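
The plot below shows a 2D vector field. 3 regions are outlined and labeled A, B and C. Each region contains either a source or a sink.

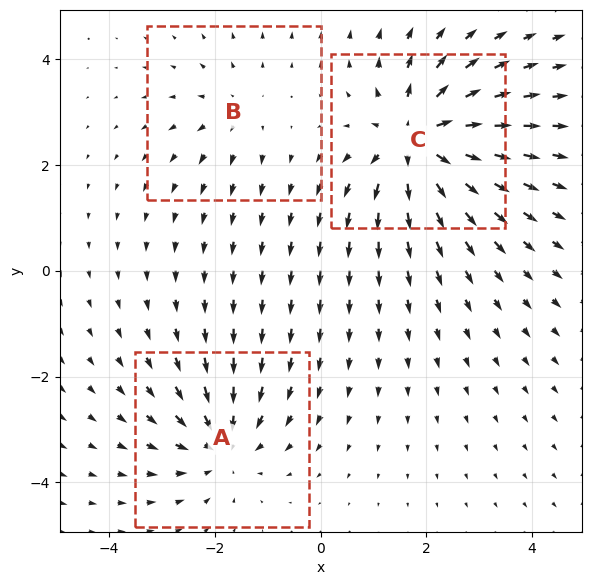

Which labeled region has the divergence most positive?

Divergence at each region's feature centre — A: about -3, B: about +2, C: about +5. Region C is most positive.

C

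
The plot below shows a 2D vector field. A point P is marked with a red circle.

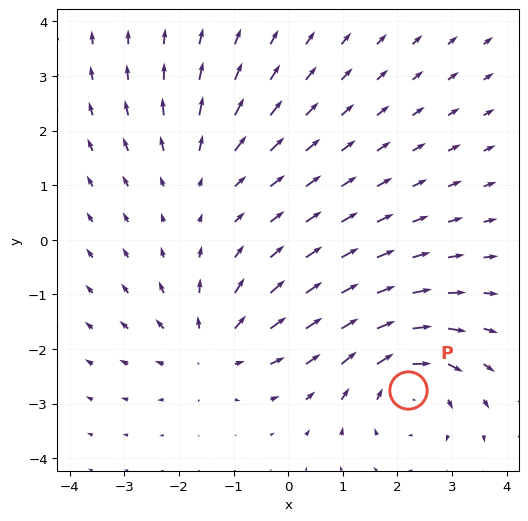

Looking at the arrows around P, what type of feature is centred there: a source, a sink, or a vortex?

vortex

At P (2.2, -2.8) the arrows circulate clockwise. Divergence ≈0, curl about -4 — near-zero divergence with nonzero curl is a vortex.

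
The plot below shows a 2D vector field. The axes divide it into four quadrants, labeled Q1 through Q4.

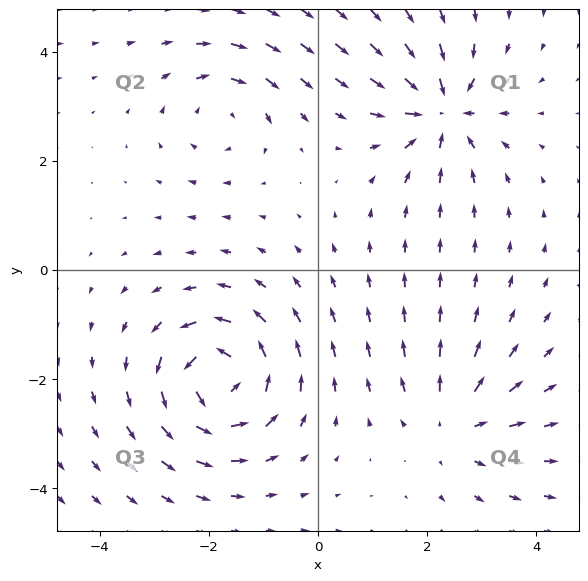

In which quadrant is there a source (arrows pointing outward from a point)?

Q4

The source sits at approximately (2.5, -2.8), which lies in quadrant Q4. The divergence there is about +4, positive as expected for a source.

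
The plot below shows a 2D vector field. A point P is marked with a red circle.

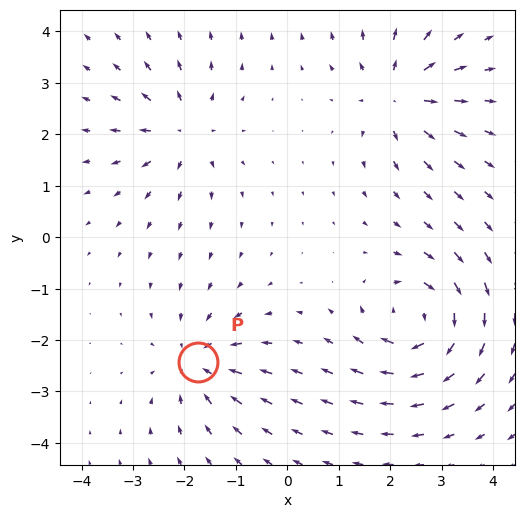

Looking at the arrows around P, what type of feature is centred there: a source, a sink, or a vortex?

At P (-1.7, -2.4) the arrows converge inward. Divergence about -4, curl ≈0 — negative divergence with near-zero curl is a sink.

sink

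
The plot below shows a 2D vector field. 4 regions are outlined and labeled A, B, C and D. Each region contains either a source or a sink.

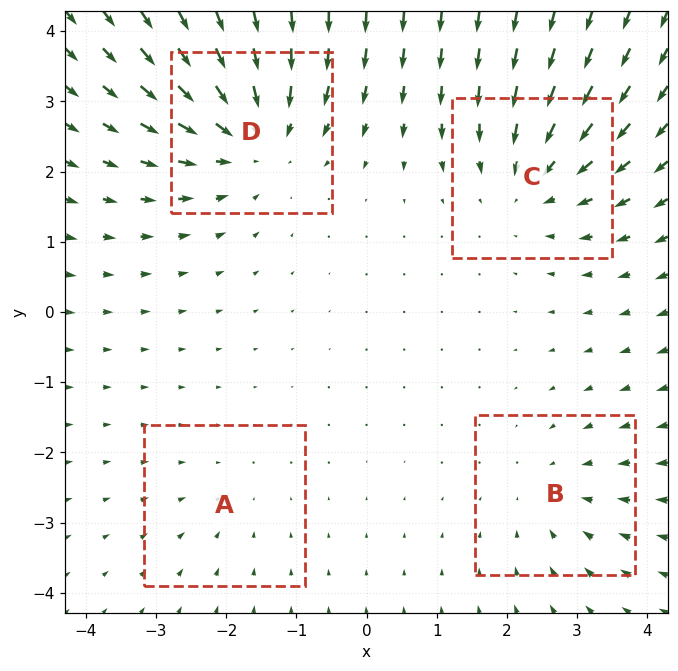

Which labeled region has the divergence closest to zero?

Divergence at each region's feature centre — A: about -2, B: about -3, C: about -4, D: about -5. Region A is closest to zero.

A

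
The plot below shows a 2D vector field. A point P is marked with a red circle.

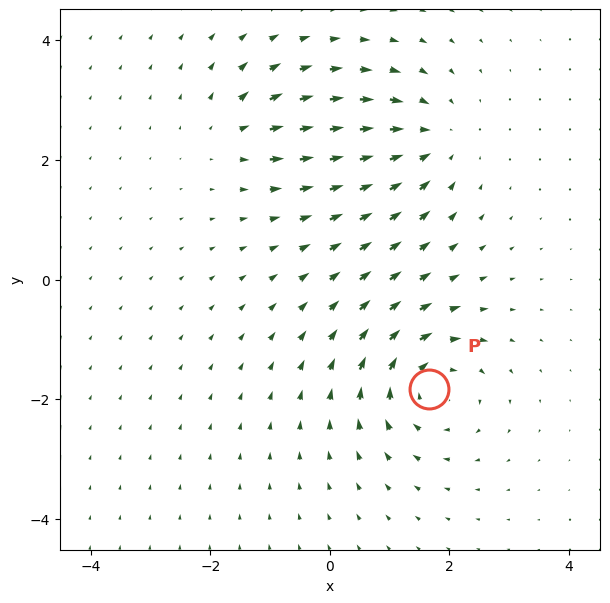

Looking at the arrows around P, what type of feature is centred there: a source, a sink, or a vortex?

vortex

At P (1.7, -1.8) the arrows circulate clockwise. Divergence ≈0, curl about -6 — near-zero divergence with nonzero curl is a vortex.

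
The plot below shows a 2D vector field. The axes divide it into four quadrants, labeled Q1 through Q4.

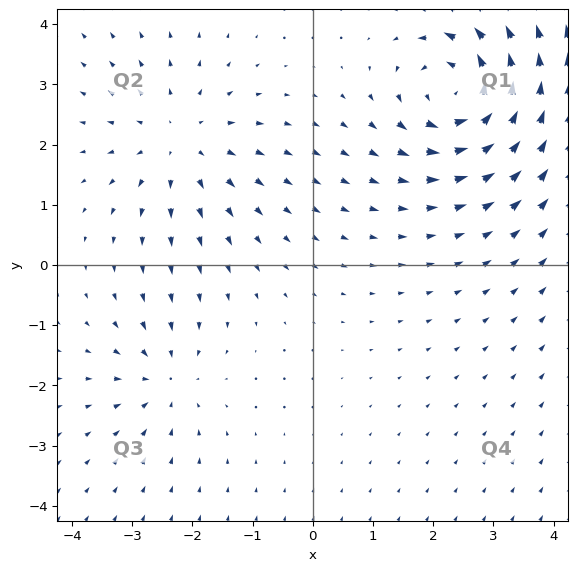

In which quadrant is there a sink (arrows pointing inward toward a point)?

The sink sits at approximately (-2.4, -1.9), which lies in quadrant Q3. The divergence there is about -3, negative as expected for a sink.

Q3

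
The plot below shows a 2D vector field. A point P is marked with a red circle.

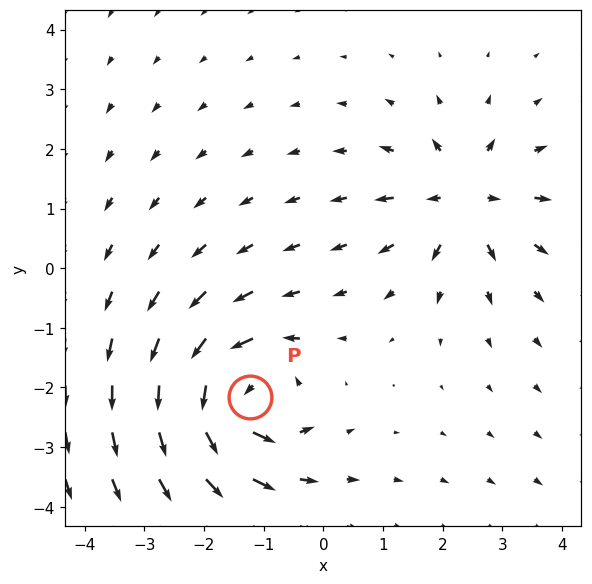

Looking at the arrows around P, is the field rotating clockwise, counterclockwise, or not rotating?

Near P at (-1.2, -2.2) the arrows circulate counterclockwise. The curl (z-component) there is about +6; positive curl means counterclockwise rotation.

counterclockwise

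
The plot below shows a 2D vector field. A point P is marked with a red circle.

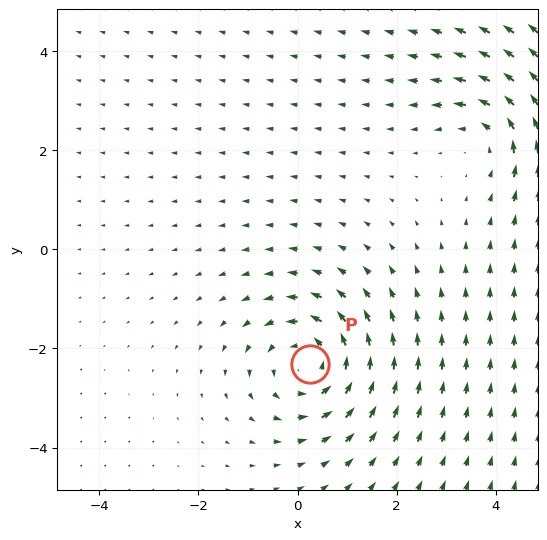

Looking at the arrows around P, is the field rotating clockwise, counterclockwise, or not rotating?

Near P at (0.3, -2.3) the arrows circulate counterclockwise. The curl (z-component) there is about +5; positive curl means counterclockwise rotation.

counterclockwise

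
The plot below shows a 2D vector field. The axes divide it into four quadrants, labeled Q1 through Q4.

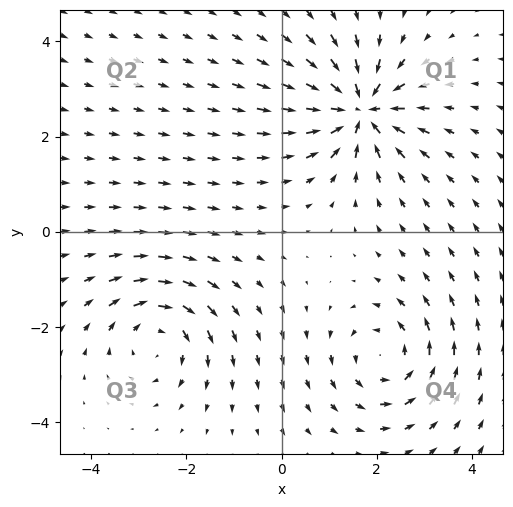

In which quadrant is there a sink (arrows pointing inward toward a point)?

The sink sits at approximately (1.7, 2.6), which lies in quadrant Q1. The divergence there is about -7, negative as expected for a sink.

Q1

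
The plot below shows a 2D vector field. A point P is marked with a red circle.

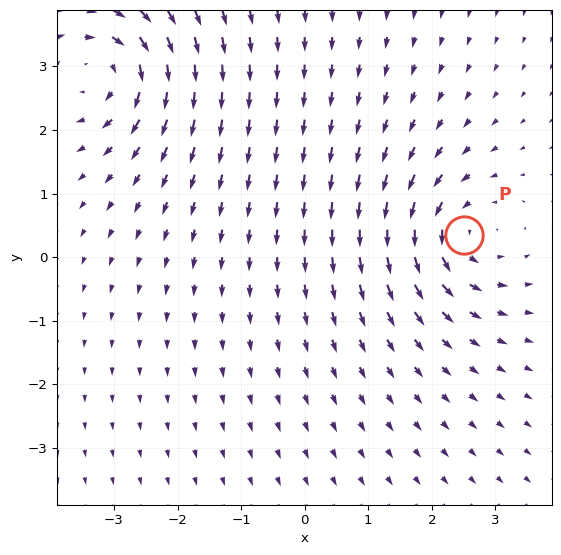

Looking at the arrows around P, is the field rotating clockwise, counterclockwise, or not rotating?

Near P at (2.5, 0.4) the arrows circulate counterclockwise. The curl (z-component) there is about +4; positive curl means counterclockwise rotation.

counterclockwise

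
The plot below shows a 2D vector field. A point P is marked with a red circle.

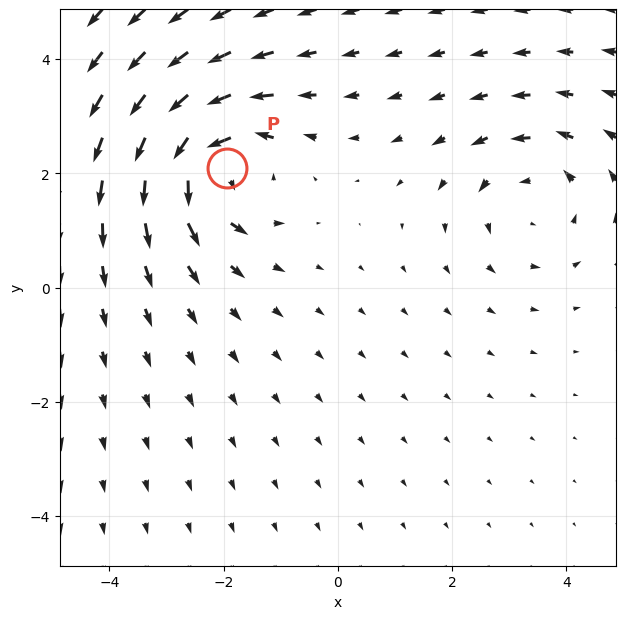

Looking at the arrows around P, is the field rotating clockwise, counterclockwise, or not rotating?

counterclockwise

Near P at (-1.9, 2.1) the arrows circulate counterclockwise. The curl (z-component) there is about +4; positive curl means counterclockwise rotation.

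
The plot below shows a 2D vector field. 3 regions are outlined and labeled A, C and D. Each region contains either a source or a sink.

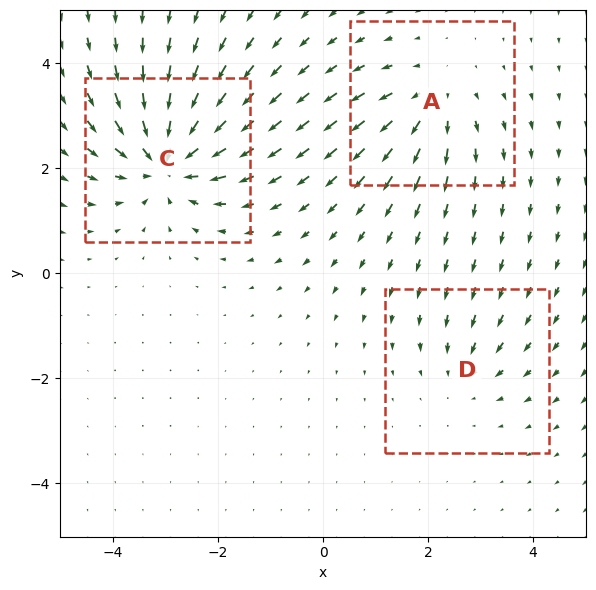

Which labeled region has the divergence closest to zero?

D

Divergence at each region's feature centre — A: about +3, C: about -6, D: about -2. Region D is closest to zero.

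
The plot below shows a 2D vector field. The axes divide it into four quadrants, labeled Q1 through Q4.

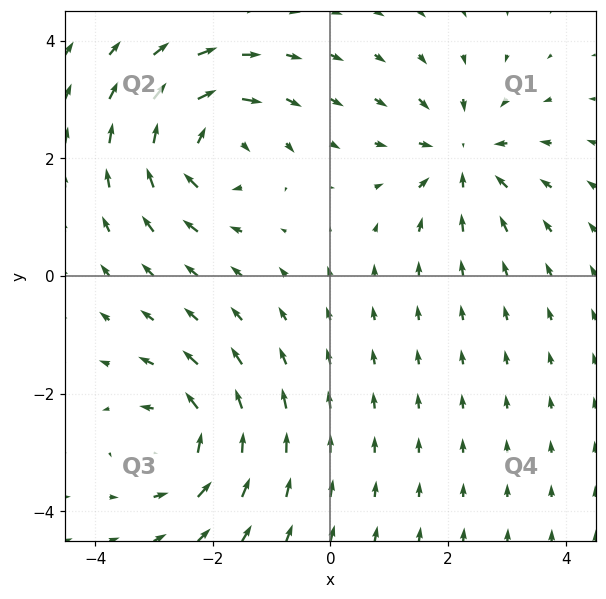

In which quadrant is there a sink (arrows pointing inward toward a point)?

Q1

The sink sits at approximately (2.3, 2.0), which lies in quadrant Q1. The divergence there is about -4, negative as expected for a sink.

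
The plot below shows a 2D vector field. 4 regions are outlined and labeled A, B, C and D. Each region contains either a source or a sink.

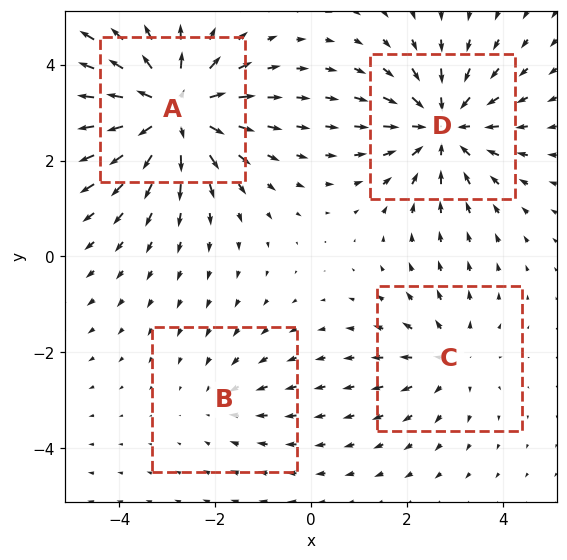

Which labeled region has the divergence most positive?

Divergence at each region's feature centre — A: about +6, B: about -2, C: about +3, D: about -5. Region A is most positive.

A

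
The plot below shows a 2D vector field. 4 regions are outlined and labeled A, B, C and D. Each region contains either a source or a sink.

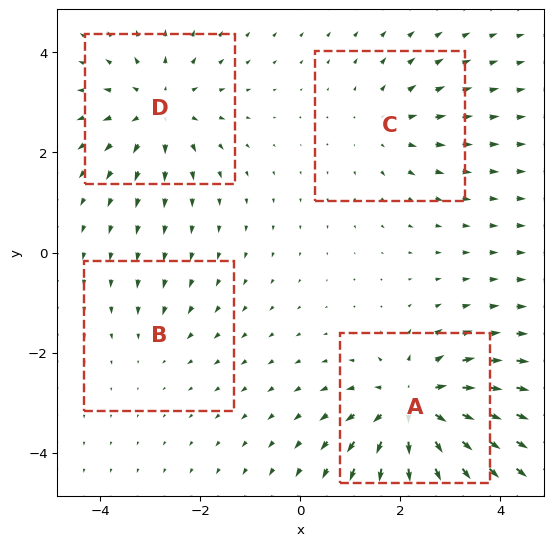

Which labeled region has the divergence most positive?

A

Divergence at each region's feature centre — A: about +7, B: about -2, C: about +3, D: about +5. Region A is most positive.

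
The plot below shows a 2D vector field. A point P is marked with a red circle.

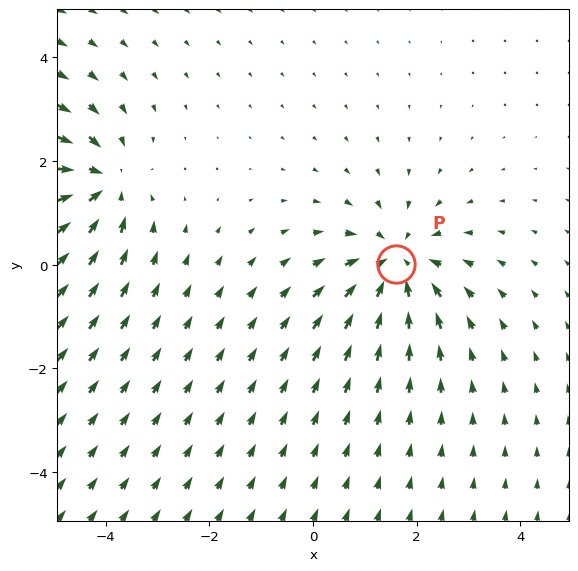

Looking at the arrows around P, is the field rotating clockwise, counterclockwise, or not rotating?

Near P at (1.6, 0.0) the arrows show no circulation. The curl there is ≈0.

not rotating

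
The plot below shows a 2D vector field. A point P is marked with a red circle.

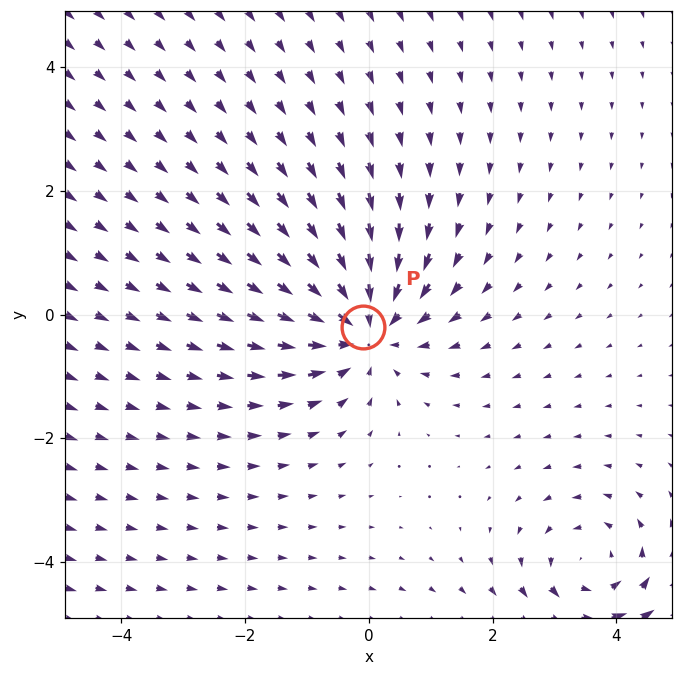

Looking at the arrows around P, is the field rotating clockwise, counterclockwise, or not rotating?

Near P at (-0.1, -0.2) the arrows show no circulation. The curl there is ≈0.

not rotating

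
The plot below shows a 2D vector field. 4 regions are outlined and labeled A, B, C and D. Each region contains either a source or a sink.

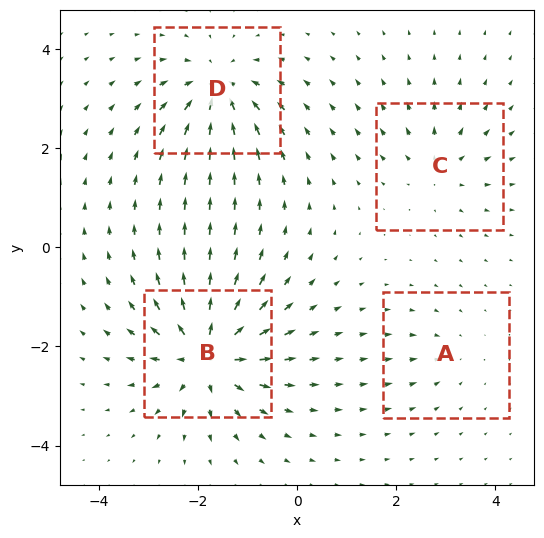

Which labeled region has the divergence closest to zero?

A

Divergence at each region's feature centre — A: about -2, B: about +9, C: about +4, D: about -6. Region A is closest to zero.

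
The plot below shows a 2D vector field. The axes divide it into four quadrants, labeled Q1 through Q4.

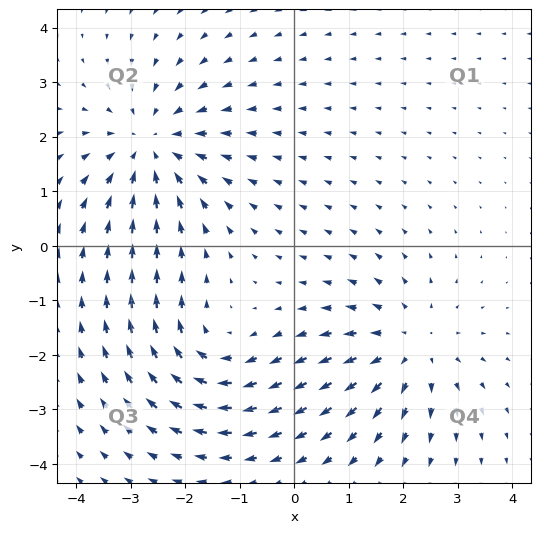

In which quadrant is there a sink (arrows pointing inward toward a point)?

Q2

The sink sits at approximately (-2.6, 1.8), which lies in quadrant Q2. The divergence there is about -4, negative as expected for a sink.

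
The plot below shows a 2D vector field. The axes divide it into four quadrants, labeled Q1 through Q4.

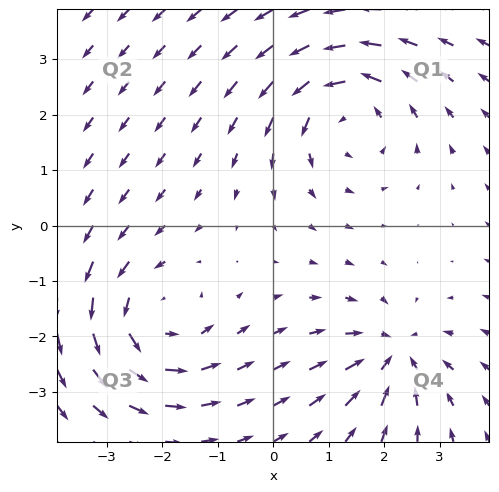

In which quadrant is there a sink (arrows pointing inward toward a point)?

Q4

The sink sits at approximately (2.2, -2.3), which lies in quadrant Q4. The divergence there is about -4, negative as expected for a sink.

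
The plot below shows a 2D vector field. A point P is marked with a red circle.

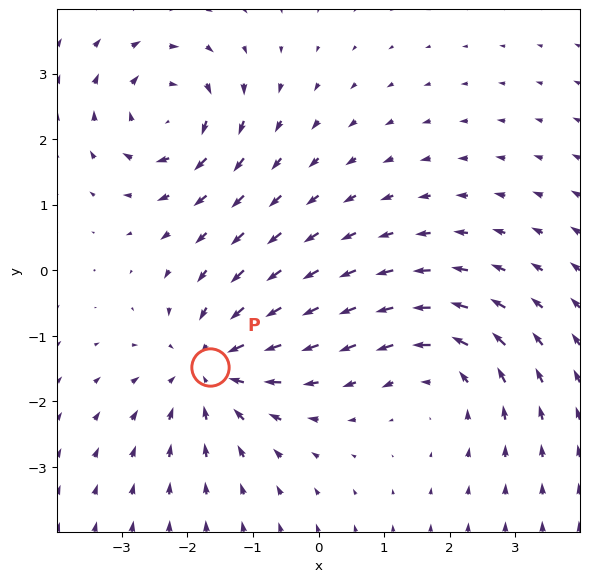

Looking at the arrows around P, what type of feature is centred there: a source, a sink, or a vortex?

sink

At P (-1.7, -1.5) the arrows converge inward. Divergence about -4, curl ≈0 — negative divergence with near-zero curl is a sink.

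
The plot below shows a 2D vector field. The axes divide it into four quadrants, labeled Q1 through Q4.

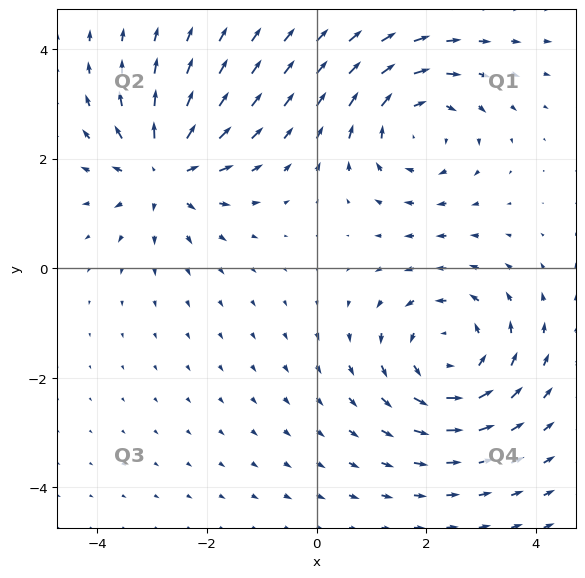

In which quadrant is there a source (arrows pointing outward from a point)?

The source sits at approximately (-2.8, 1.8), which lies in quadrant Q2. The divergence there is about +4, positive as expected for a source.

Q2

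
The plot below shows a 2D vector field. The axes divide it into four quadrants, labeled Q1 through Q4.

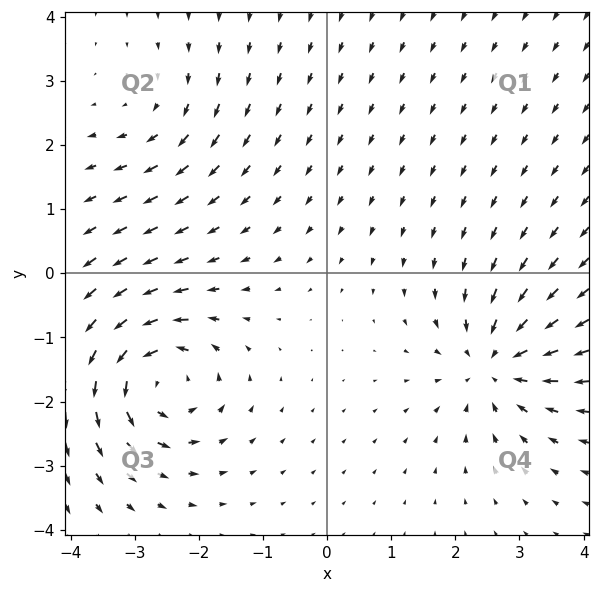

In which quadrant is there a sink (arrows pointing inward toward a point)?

The sink sits at approximately (2.6, -1.4), which lies in quadrant Q4. The divergence there is about -5, negative as expected for a sink.

Q4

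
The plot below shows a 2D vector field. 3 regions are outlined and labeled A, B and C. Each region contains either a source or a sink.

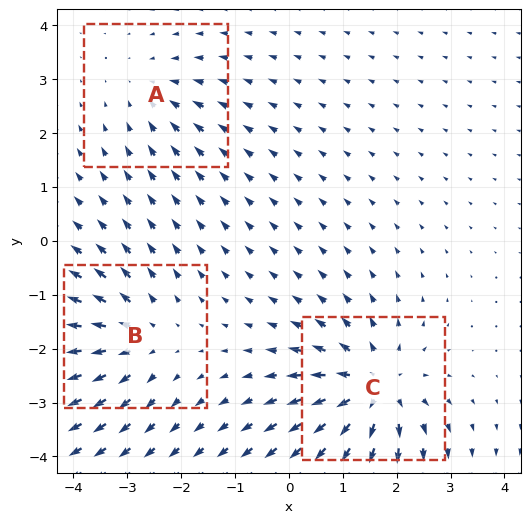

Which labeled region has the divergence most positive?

Divergence at each region's feature centre — A: about -2, B: about +3, C: about +5. Region C is most positive.

C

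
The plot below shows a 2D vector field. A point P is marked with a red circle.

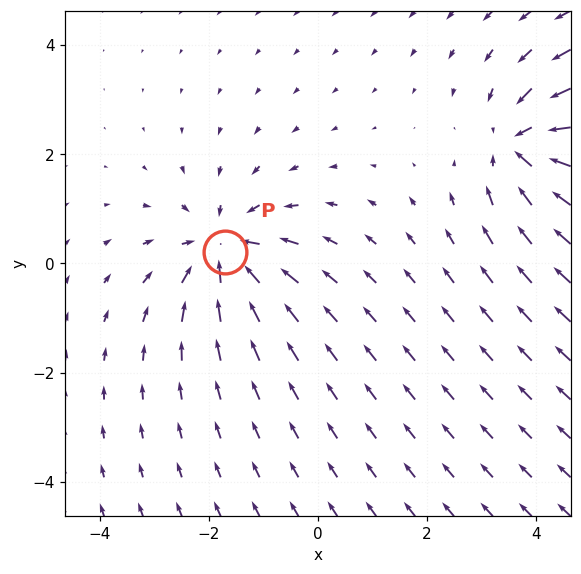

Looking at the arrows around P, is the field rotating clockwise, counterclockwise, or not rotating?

not rotating

Near P at (-1.7, 0.2) the arrows show no circulation. The curl there is ≈0.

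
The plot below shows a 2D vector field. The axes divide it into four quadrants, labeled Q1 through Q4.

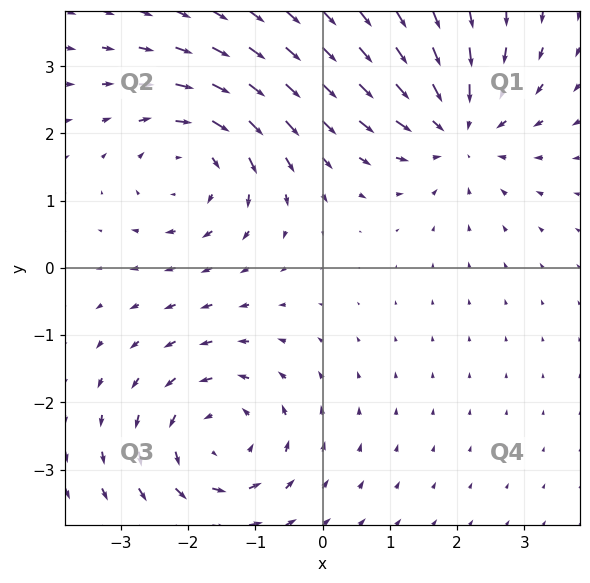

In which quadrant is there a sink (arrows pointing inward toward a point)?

Q1

The sink sits at approximately (2.0, 2.1), which lies in quadrant Q1. The divergence there is about -4, negative as expected for a sink.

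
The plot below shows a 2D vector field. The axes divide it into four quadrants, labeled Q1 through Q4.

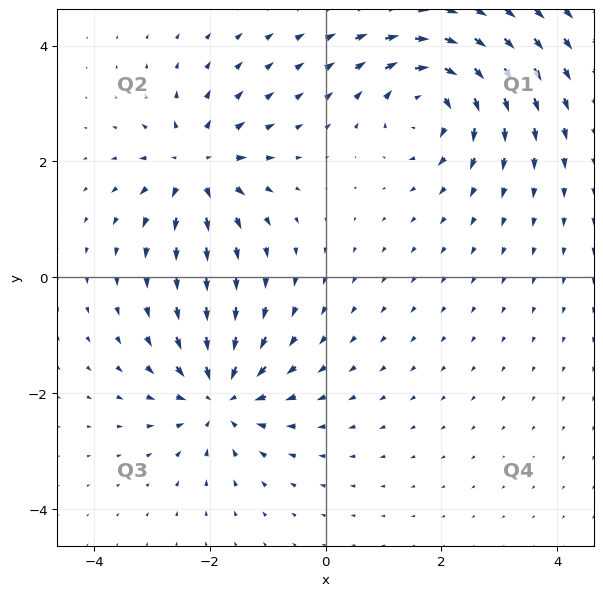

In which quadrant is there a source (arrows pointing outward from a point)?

The source sits at approximately (-2.2, 1.9), which lies in quadrant Q2. The divergence there is about +6, positive as expected for a source.

Q2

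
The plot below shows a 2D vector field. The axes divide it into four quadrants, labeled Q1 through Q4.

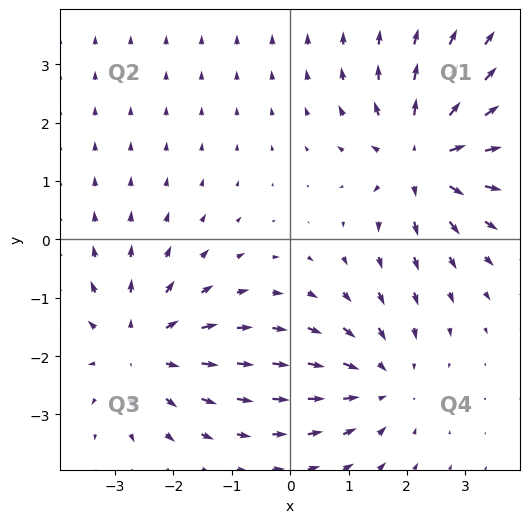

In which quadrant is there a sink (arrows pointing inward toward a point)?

The sink sits at approximately (1.6, -2.4), which lies in quadrant Q4. The divergence there is about -3, negative as expected for a sink.

Q4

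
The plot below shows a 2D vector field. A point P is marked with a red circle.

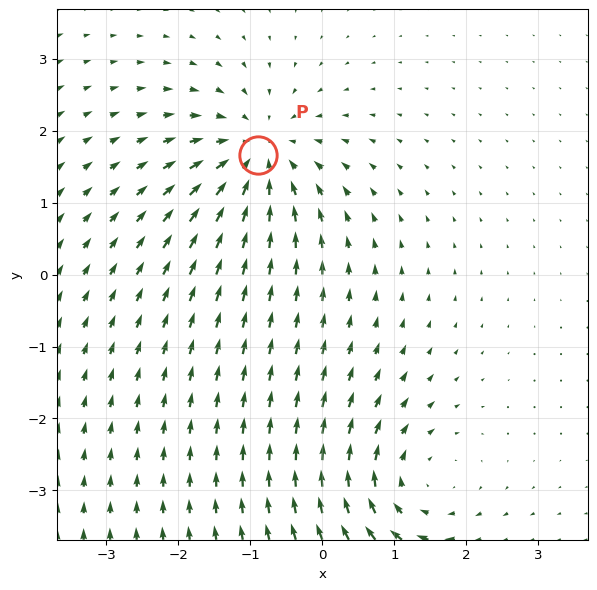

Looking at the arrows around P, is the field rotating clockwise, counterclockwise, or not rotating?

Near P at (-0.9, 1.7) the arrows show no circulation. The curl there is ≈0.

not rotating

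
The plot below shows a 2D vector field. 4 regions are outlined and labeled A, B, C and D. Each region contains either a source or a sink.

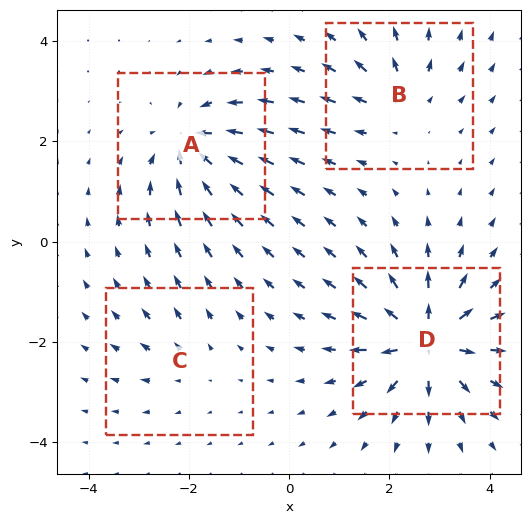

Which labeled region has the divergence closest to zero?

C

Divergence at each region's feature centre — A: about -6, B: about +4, C: about +2, D: about +9. Region C is closest to zero.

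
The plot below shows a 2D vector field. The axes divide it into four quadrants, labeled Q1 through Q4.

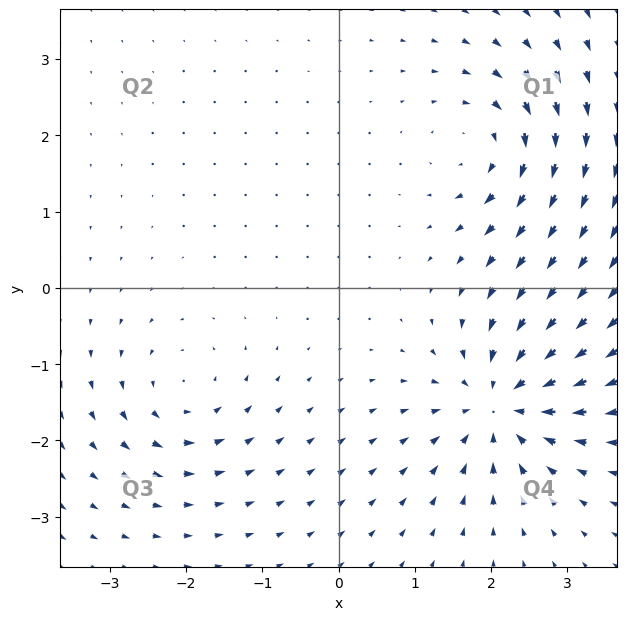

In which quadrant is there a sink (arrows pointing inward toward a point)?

Q4

The sink sits at approximately (2.1, -1.5), which lies in quadrant Q4. The divergence there is about -7, negative as expected for a sink.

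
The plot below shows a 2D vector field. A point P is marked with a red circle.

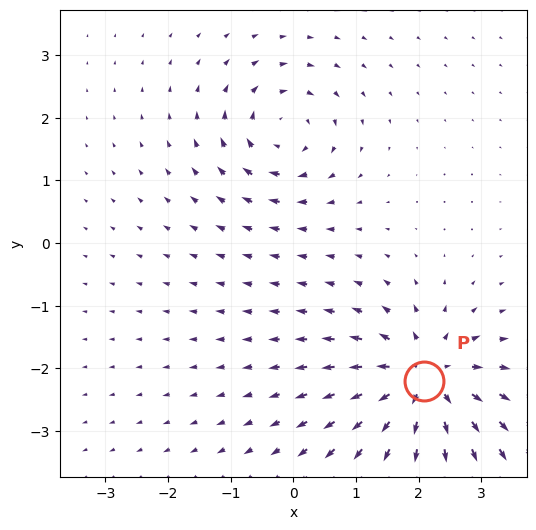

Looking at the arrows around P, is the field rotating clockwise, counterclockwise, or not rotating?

not rotating

Near P at (2.1, -2.2) the arrows show no circulation. The curl there is ≈0.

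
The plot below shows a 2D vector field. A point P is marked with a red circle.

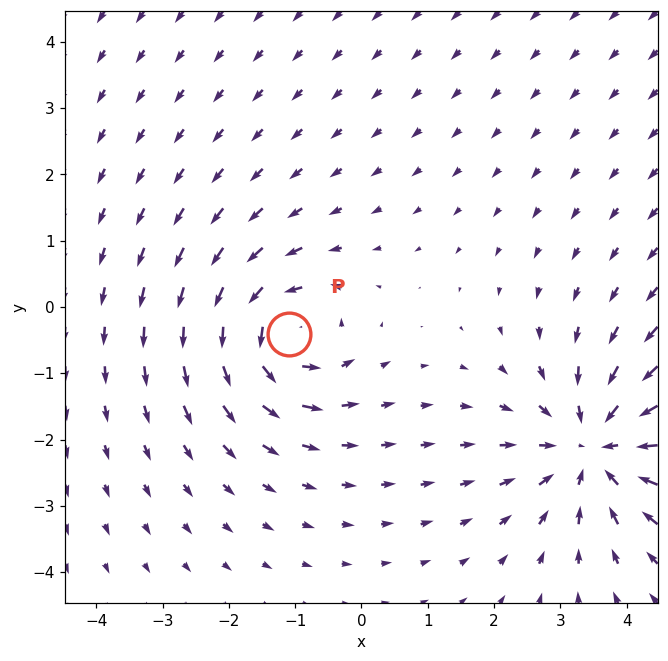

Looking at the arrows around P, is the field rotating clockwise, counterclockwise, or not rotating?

Near P at (-1.1, -0.4) the arrows circulate counterclockwise. The curl (z-component) there is about +6; positive curl means counterclockwise rotation.

counterclockwise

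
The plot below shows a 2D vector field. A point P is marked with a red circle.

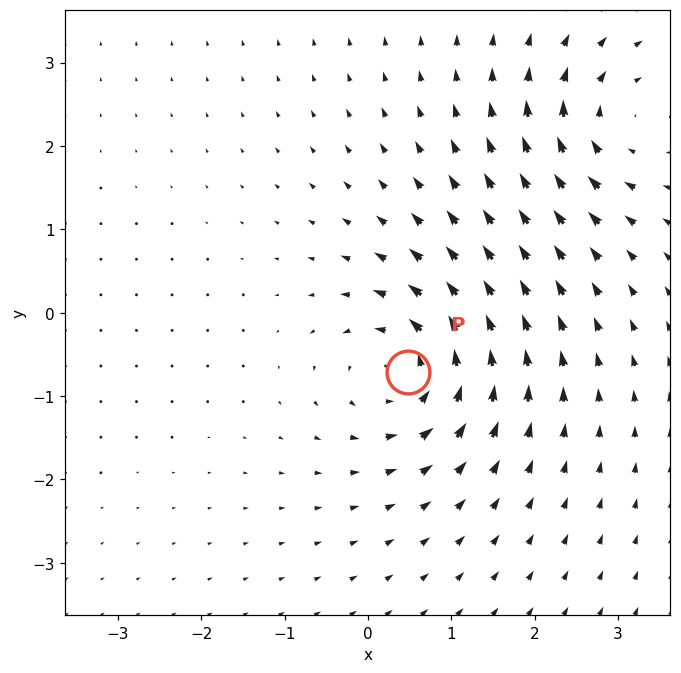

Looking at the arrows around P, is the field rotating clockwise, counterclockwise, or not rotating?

counterclockwise

Near P at (0.5, -0.7) the arrows circulate counterclockwise. The curl (z-component) there is about +6; positive curl means counterclockwise rotation.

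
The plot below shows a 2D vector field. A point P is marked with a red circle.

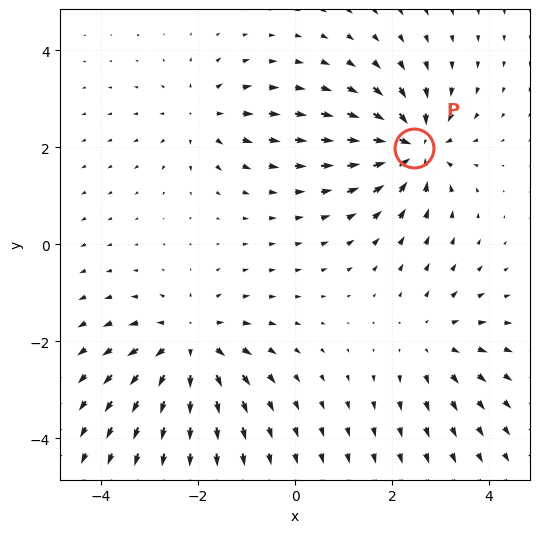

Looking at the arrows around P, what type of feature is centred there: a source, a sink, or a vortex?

At P (2.4, 2.0) the arrows converge inward. Divergence about -7, curl ≈0 — negative divergence with near-zero curl is a sink.

sink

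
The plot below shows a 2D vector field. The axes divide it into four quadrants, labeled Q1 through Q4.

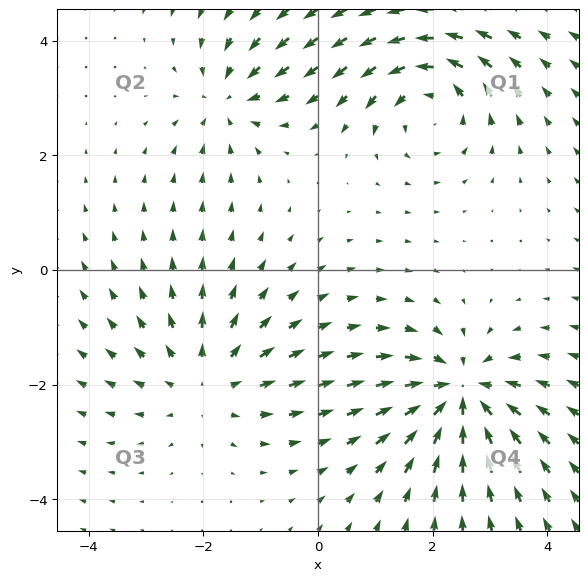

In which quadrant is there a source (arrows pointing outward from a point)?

The source sits at approximately (-1.9, -2.0), which lies in quadrant Q3. The divergence there is about +3, positive as expected for a source.

Q3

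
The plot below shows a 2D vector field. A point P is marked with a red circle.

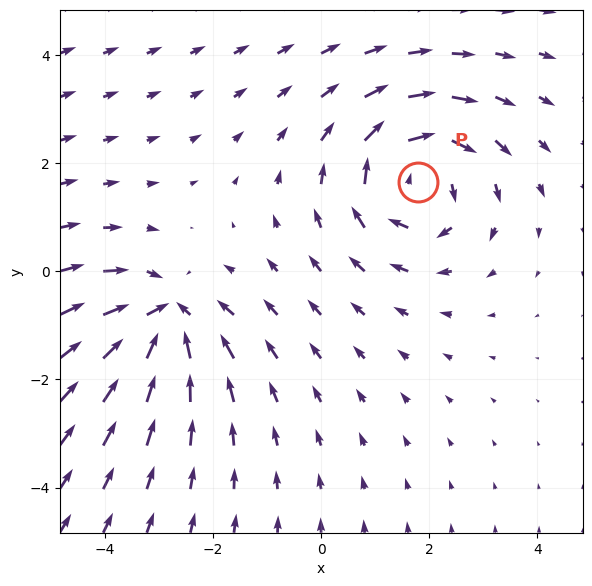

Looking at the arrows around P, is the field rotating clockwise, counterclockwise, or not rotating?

Near P at (1.8, 1.6) the arrows circulate clockwise. The curl (z-component) there is about -5; negative curl means clockwise rotation.

clockwise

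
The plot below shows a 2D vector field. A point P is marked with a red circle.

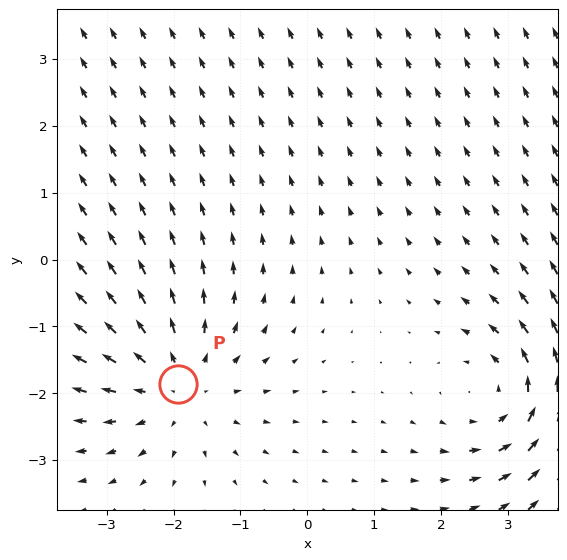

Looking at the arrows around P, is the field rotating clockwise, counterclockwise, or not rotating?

Near P at (-1.9, -1.9) the arrows show no circulation. The curl there is ≈0.

not rotating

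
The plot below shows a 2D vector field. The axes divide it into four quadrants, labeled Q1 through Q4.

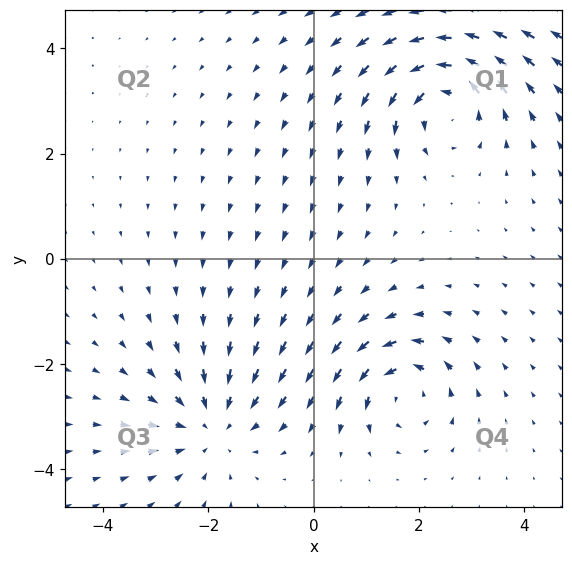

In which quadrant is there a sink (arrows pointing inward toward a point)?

The sink sits at approximately (-1.9, -3.2), which lies in quadrant Q3. The divergence there is about -3, negative as expected for a sink.

Q3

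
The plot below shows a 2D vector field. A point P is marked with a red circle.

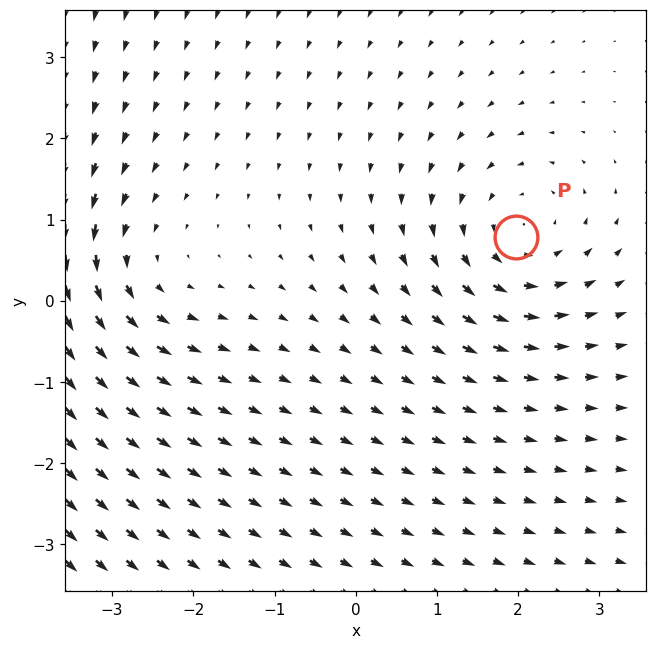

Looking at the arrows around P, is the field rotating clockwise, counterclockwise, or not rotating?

Near P at (2.0, 0.8) the arrows circulate counterclockwise. The curl (z-component) there is about +3; positive curl means counterclockwise rotation.

counterclockwise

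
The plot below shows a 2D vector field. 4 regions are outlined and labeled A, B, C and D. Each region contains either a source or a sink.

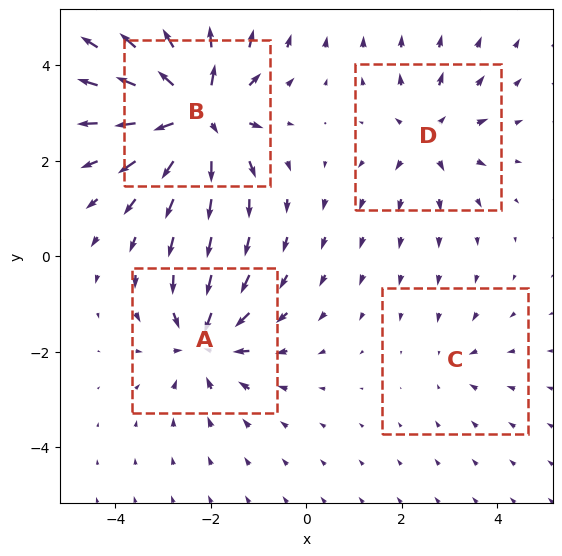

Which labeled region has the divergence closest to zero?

C

Divergence at each region's feature centre — A: about -5, B: about +8, C: about -2, D: about +4. Region C is closest to zero.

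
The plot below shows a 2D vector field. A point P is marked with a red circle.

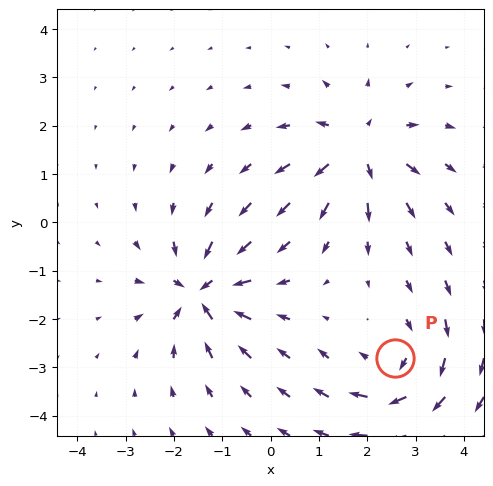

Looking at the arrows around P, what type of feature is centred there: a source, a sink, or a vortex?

At P (2.6, -2.8) the arrows circulate clockwise. Divergence ≈0, curl about -4 — near-zero divergence with nonzero curl is a vortex.

vortex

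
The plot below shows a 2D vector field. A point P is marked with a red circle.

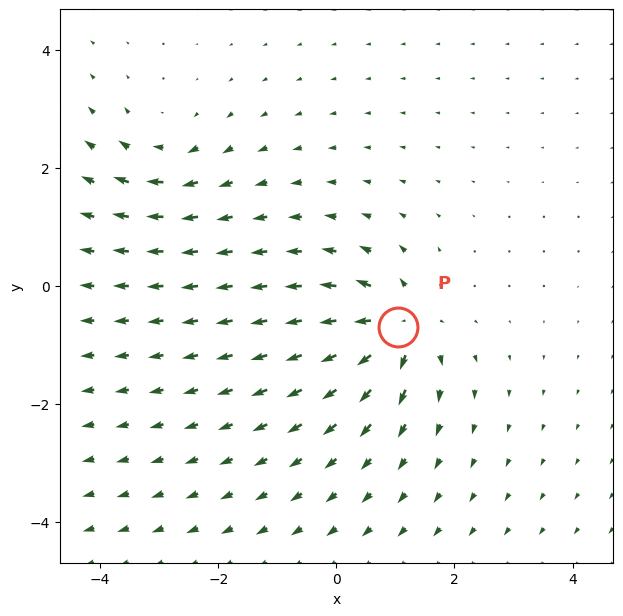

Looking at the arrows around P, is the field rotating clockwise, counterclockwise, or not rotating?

not rotating

Near P at (1.1, -0.7) the arrows show no circulation. The curl there is ≈0.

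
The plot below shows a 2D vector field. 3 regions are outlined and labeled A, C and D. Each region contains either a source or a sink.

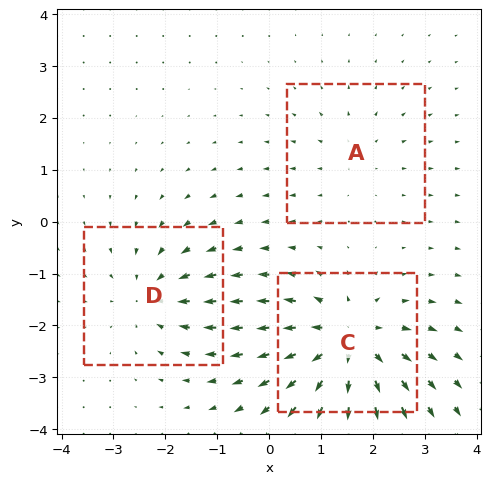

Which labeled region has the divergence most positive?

C

Divergence at each region's feature centre — A: about +2, C: about +5, D: about -3. Region C is most positive.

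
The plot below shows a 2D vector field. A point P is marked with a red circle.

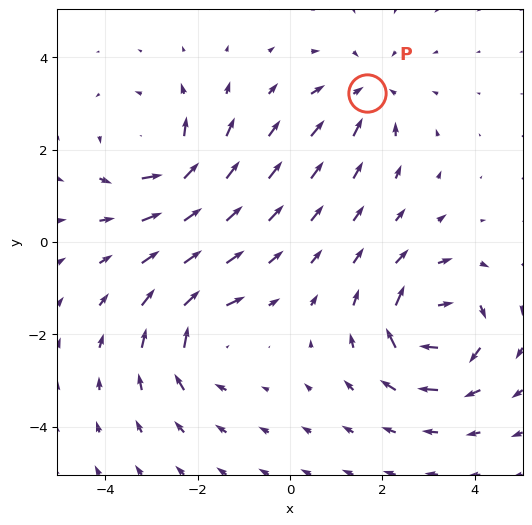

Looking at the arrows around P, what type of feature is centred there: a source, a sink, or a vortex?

At P (1.7, 3.2) the arrows converge inward. Divergence about -3, curl ≈0 — negative divergence with near-zero curl is a sink.

sink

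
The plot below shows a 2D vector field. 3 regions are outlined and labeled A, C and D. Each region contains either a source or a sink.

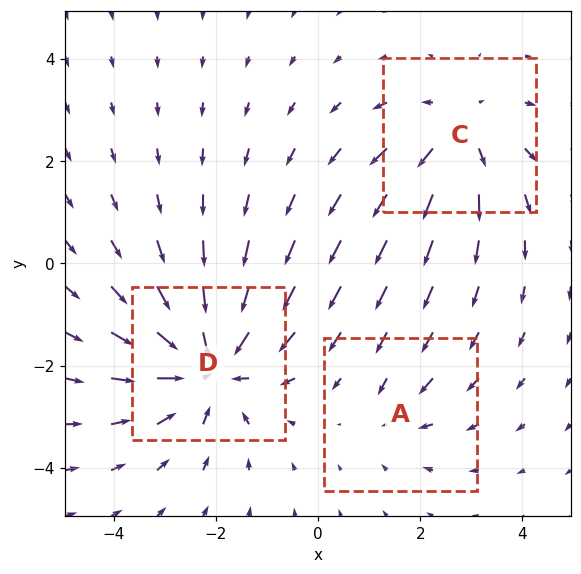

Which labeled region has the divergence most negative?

D

Divergence at each region's feature centre — A: about -2, C: about +3, D: about -4. Region D is most negative.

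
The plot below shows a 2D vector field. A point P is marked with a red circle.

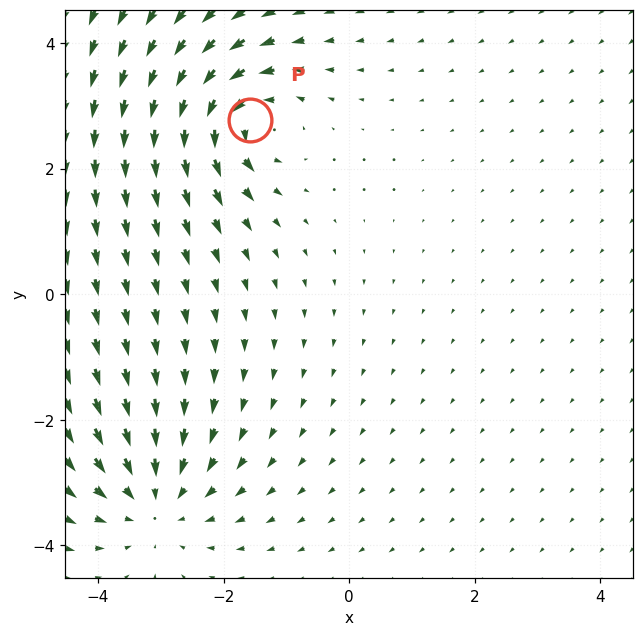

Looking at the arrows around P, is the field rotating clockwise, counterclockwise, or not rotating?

Near P at (-1.6, 2.8) the arrows circulate counterclockwise. The curl (z-component) there is about +6; positive curl means counterclockwise rotation.

counterclockwise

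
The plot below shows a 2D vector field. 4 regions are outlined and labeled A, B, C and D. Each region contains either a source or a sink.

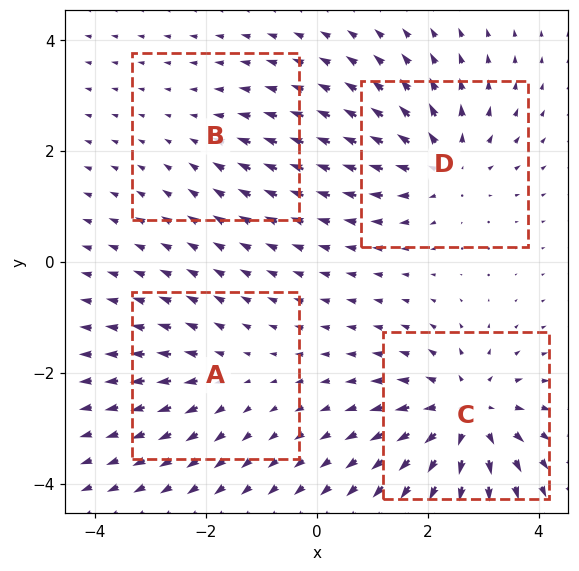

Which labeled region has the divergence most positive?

C

Divergence at each region's feature centre — A: about +3, B: about -2, C: about +7, D: about +5. Region C is most positive.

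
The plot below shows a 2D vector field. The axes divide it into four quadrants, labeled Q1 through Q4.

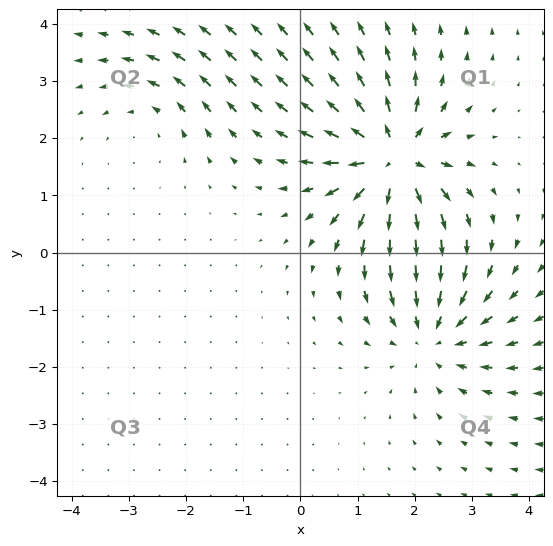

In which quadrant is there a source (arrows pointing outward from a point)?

Q1

The source sits at approximately (1.6, 1.6), which lies in quadrant Q1. The divergence there is about +7, positive as expected for a source.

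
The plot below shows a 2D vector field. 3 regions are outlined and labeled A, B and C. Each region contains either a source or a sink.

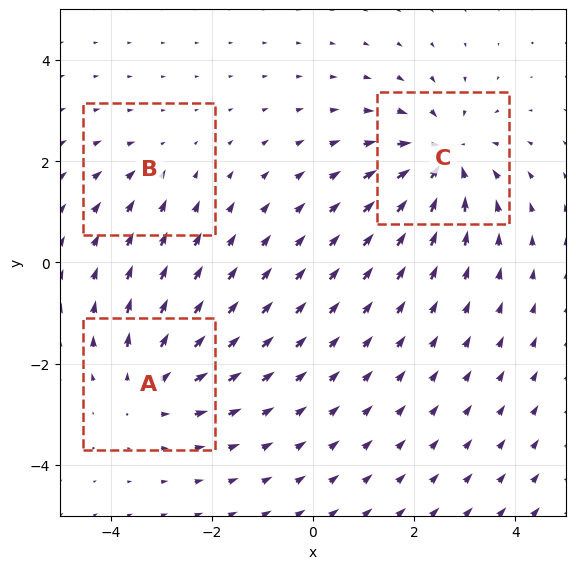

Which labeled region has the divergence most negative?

Divergence at each region's feature centre — A: about +3, B: about -2, C: about -4. Region C is most negative.

C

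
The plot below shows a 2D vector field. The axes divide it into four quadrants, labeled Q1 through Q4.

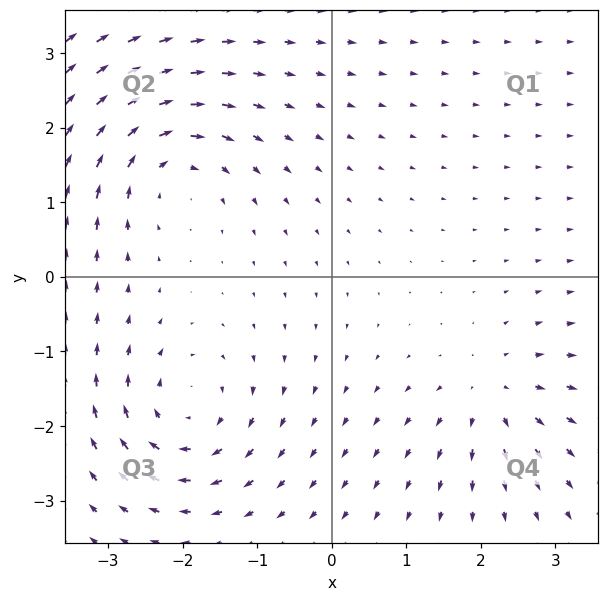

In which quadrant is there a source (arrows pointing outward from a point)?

The source sits at approximately (2.2, -1.6), which lies in quadrant Q4. The divergence there is about +4, positive as expected for a source.

Q4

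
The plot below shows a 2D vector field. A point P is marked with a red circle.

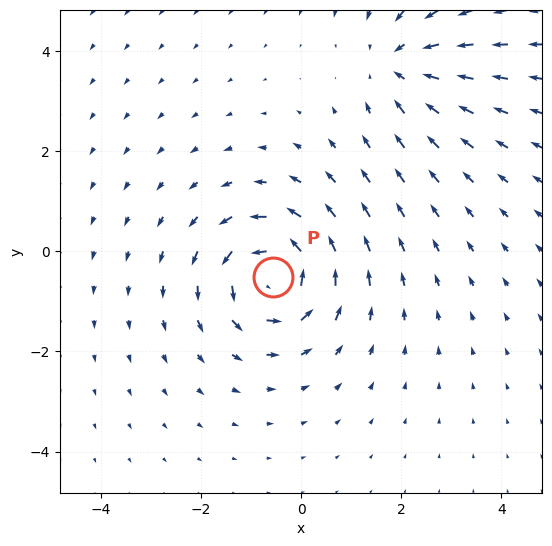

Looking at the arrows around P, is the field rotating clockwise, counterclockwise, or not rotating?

Near P at (-0.6, -0.5) the arrows circulate counterclockwise. The curl (z-component) there is about +4; positive curl means counterclockwise rotation.

counterclockwise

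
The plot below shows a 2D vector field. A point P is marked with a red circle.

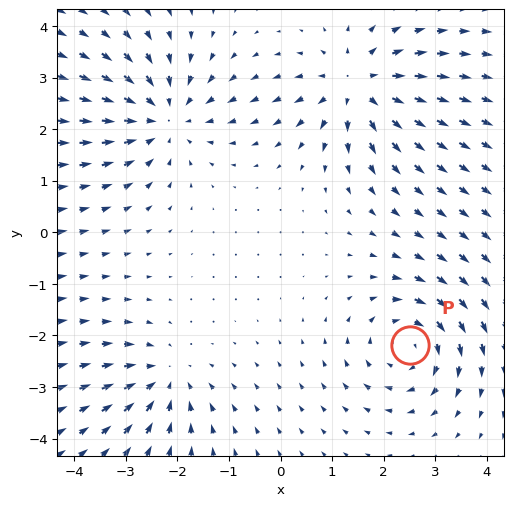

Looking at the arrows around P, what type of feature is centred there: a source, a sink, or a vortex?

At P (2.5, -2.2) the arrows circulate clockwise. Divergence ≈0, curl about -5 — near-zero divergence with nonzero curl is a vortex.

vortex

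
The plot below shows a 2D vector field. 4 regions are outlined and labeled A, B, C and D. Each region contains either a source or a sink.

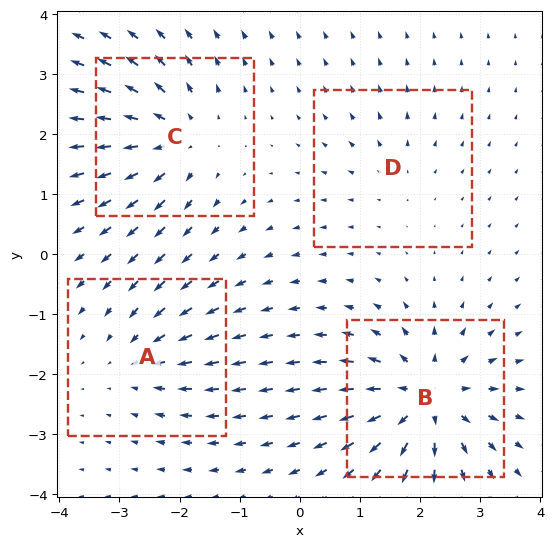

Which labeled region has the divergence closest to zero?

D

Divergence at each region's feature centre — A: about -4, B: about +8, C: about +6, D: about +2. Region D is closest to zero.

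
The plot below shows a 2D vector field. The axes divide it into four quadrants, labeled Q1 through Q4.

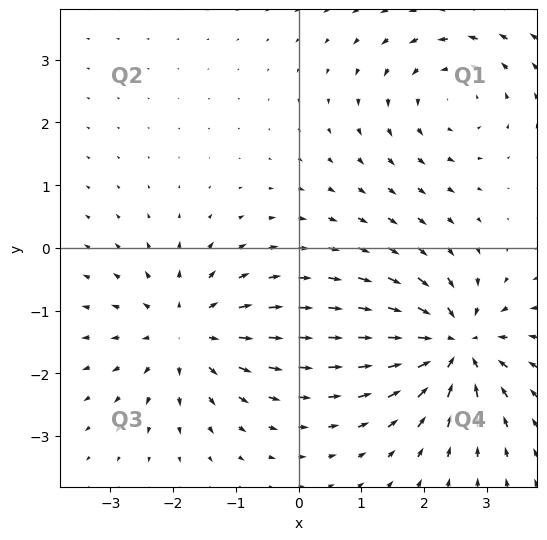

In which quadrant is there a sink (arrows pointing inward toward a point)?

Q4

The sink sits at approximately (2.5, -1.6), which lies in quadrant Q4. The divergence there is about -6, negative as expected for a sink.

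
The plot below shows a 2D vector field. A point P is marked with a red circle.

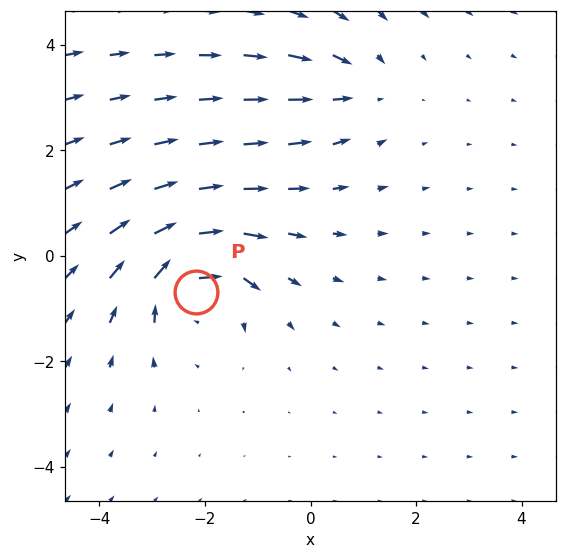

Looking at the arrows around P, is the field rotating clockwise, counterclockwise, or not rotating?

clockwise

Near P at (-2.2, -0.7) the arrows circulate clockwise. The curl (z-component) there is about -6; negative curl means clockwise rotation.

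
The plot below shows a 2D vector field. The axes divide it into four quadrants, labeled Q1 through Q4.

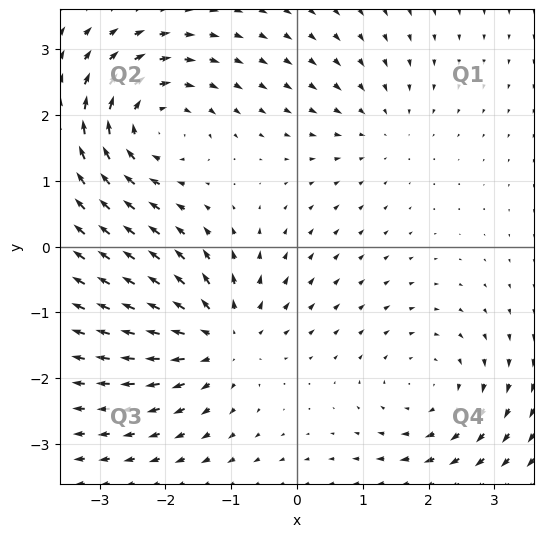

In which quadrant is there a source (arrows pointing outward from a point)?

Q3

The source sits at approximately (-1.2, -1.4), which lies in quadrant Q3. The divergence there is about +5, positive as expected for a source.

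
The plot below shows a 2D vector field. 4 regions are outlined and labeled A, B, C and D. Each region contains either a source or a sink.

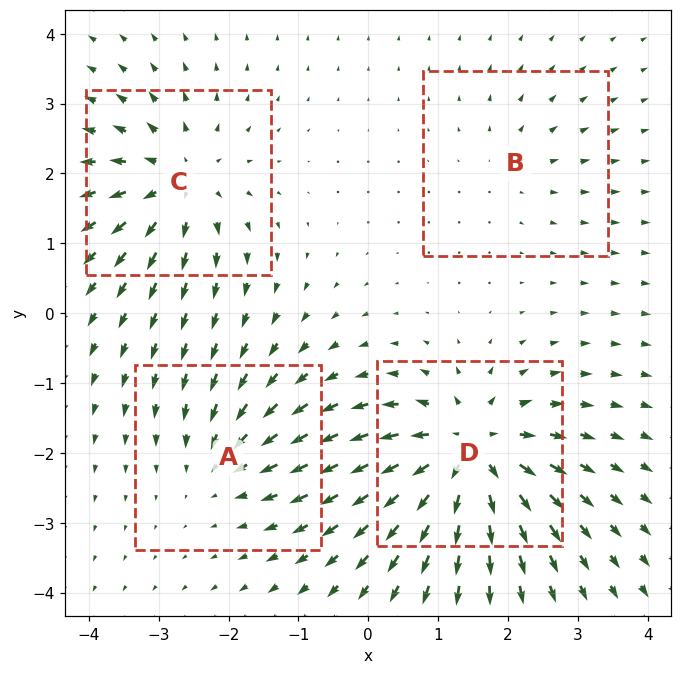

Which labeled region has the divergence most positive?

Divergence at each region's feature centre — A: about -4, B: about +2, C: about +6, D: about +8. Region D is most positive.

D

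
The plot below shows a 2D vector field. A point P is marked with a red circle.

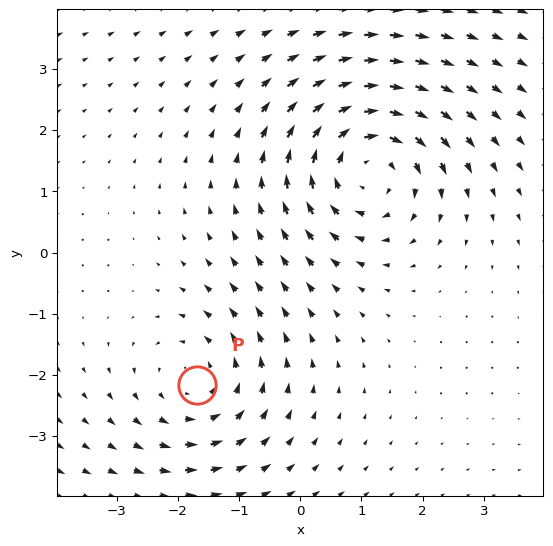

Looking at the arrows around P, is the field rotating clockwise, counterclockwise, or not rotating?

counterclockwise

Near P at (-1.7, -2.2) the arrows circulate counterclockwise. The curl (z-component) there is about +2; positive curl means counterclockwise rotation.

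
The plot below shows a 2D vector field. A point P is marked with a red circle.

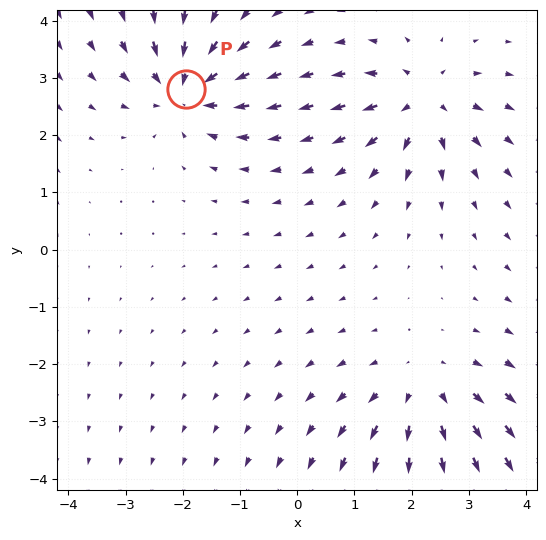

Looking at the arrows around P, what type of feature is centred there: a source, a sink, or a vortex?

At P (-1.9, 2.8) the arrows converge inward. Divergence about -4, curl ≈0 — negative divergence with near-zero curl is a sink.

sink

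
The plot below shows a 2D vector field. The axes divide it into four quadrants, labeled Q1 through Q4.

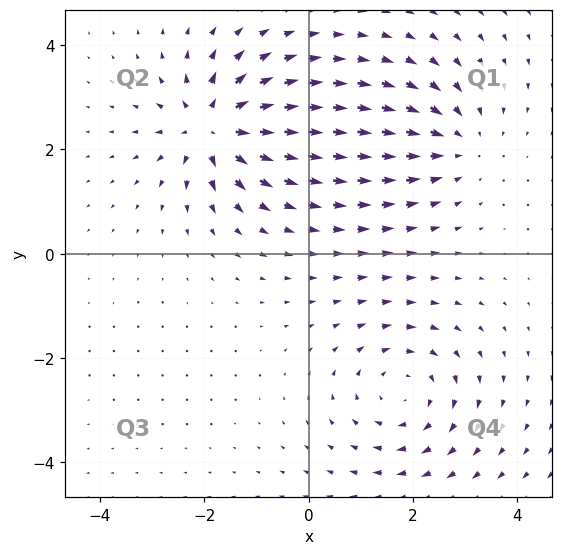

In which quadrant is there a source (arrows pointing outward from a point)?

The source sits at approximately (-1.8, 2.4), which lies in quadrant Q2. The divergence there is about +6, positive as expected for a source.

Q2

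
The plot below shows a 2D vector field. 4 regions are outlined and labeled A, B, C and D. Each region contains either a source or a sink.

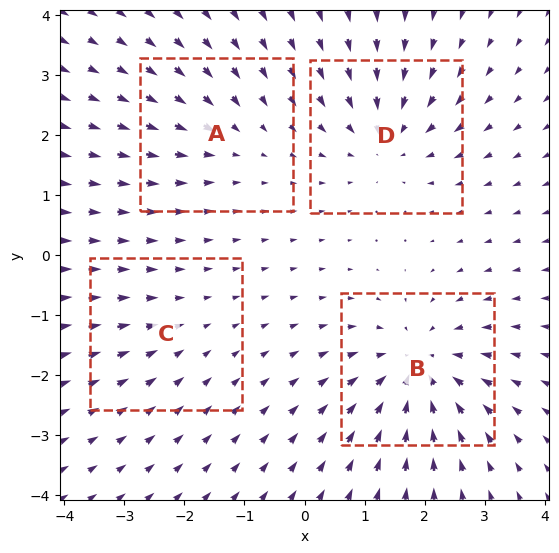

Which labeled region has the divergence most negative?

B

Divergence at each region's feature centre — A: about -3, B: about -7, C: about -2, D: about -5. Region B is most negative.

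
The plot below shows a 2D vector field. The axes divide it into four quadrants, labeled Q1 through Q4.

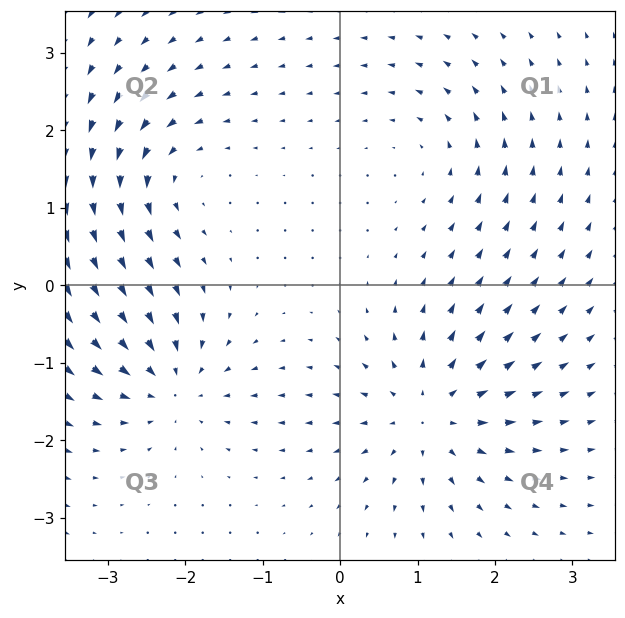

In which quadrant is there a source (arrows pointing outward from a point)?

The source sits at approximately (1.2, -1.6), which lies in quadrant Q4. The divergence there is about +6, positive as expected for a source.

Q4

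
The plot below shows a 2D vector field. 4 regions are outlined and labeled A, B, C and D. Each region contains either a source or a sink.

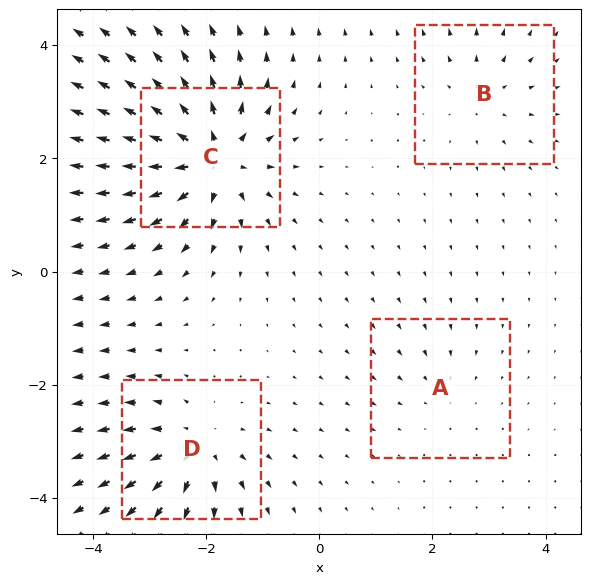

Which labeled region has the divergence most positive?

C

Divergence at each region's feature centre — A: about -2, B: about +4, C: about +9, D: about +6. Region C is most positive.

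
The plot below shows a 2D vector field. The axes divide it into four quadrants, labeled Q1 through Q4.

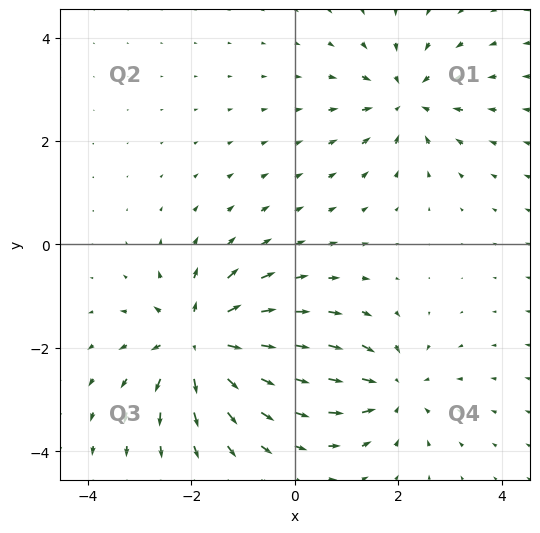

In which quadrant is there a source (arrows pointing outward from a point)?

Q3

The source sits at approximately (-1.8, -1.9), which lies in quadrant Q3. The divergence there is about +6, positive as expected for a source.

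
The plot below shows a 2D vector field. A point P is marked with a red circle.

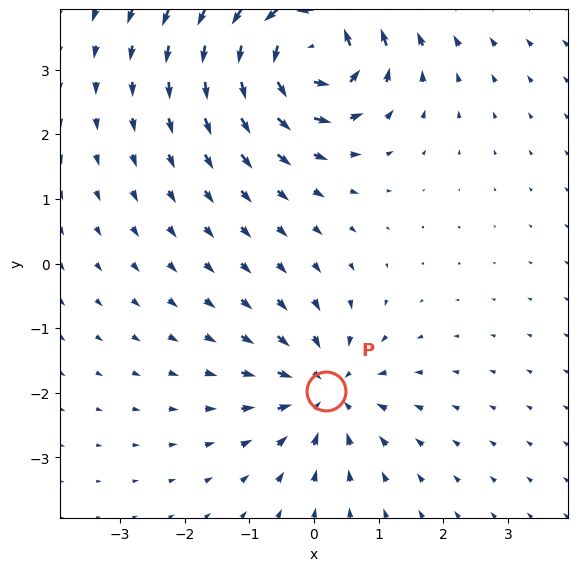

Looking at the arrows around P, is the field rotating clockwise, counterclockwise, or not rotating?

Near P at (0.2, -2.0) the arrows show no circulation. The curl there is ≈0.

not rotating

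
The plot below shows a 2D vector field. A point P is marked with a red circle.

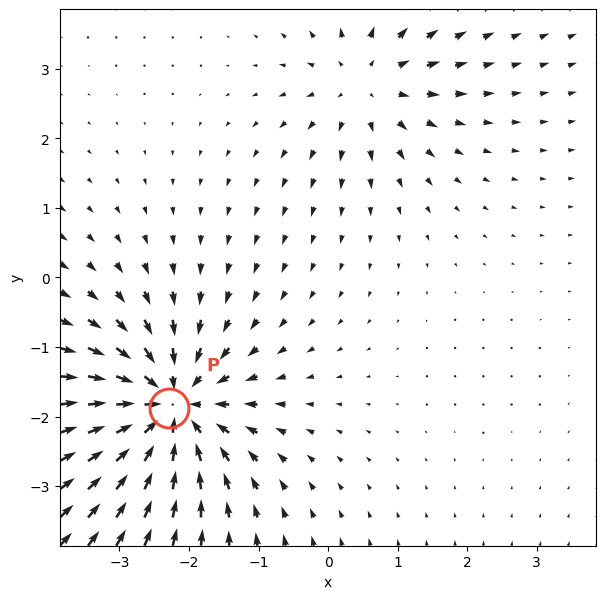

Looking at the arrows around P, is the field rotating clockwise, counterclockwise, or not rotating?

Near P at (-2.3, -1.9) the arrows show no circulation. The curl there is ≈0.

not rotating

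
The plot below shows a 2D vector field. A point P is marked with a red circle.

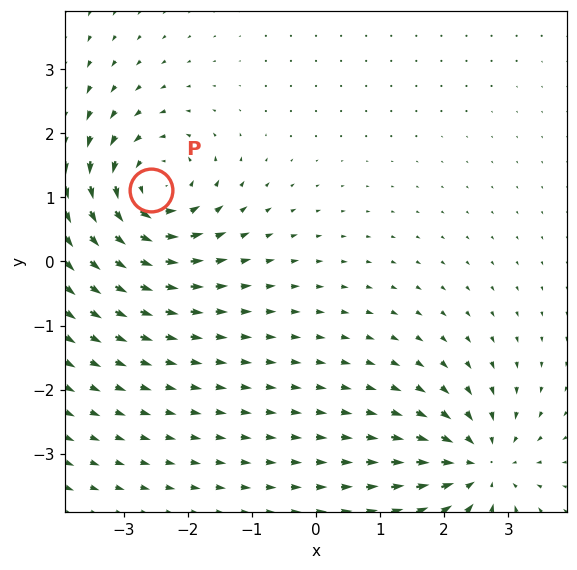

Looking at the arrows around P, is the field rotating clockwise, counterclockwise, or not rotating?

counterclockwise

Near P at (-2.6, 1.1) the arrows circulate counterclockwise. The curl (z-component) there is about +5; positive curl means counterclockwise rotation.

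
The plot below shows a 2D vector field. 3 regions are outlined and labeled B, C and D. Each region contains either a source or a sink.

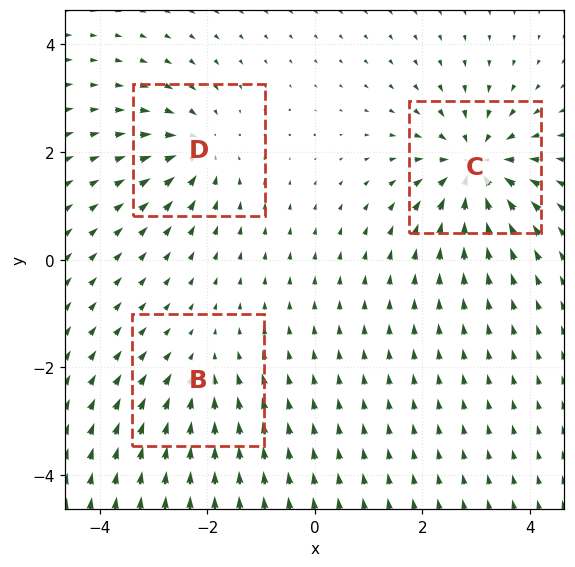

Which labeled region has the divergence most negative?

C

Divergence at each region's feature centre — B: about -2, C: about -5, D: about -4. Region C is most negative.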